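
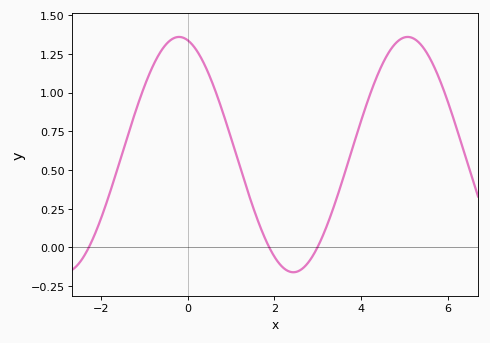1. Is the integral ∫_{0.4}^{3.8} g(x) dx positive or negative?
positive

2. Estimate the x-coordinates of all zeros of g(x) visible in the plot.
-2.2, 1.8, 3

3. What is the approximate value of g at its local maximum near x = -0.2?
1.36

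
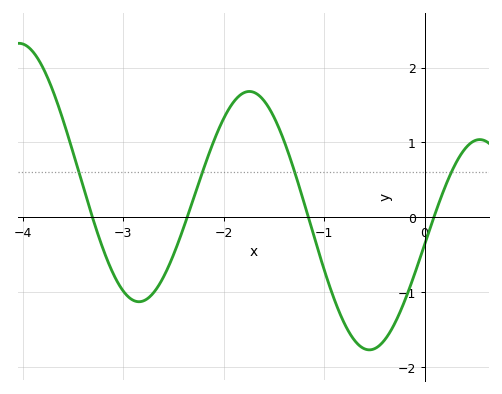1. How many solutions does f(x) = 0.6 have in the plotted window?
4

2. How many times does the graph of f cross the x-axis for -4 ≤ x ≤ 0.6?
4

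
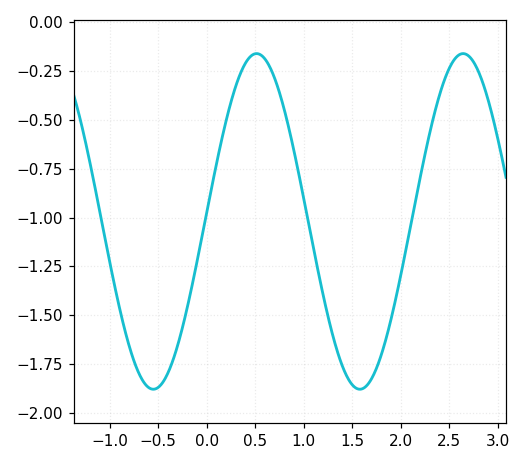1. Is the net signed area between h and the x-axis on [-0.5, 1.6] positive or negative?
negative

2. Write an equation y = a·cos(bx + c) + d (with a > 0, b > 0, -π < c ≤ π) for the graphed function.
y = 0.86cos(2.95x - 1.52) - 1.02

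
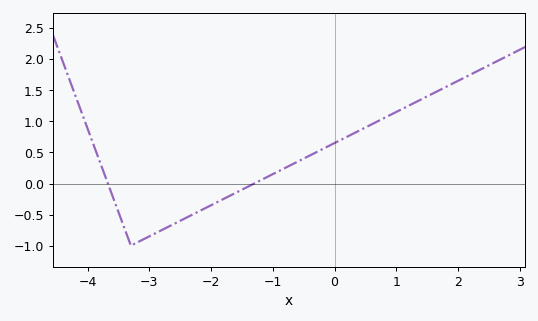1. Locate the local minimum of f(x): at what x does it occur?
-3.3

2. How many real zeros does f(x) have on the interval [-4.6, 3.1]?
2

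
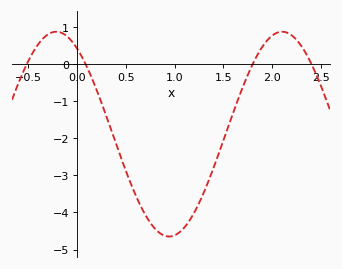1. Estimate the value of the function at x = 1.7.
-0.627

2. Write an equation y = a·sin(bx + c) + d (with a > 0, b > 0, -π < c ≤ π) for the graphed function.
y = 2.76sin(2.71x + 2.15) - 1.89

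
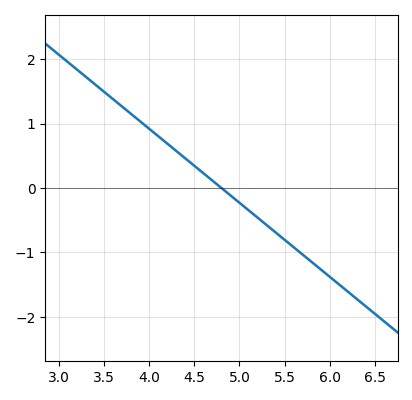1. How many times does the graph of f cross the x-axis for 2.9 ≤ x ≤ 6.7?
1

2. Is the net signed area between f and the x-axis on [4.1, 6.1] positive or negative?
negative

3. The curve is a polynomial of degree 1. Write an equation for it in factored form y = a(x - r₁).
y = -1.15(x - 4.8)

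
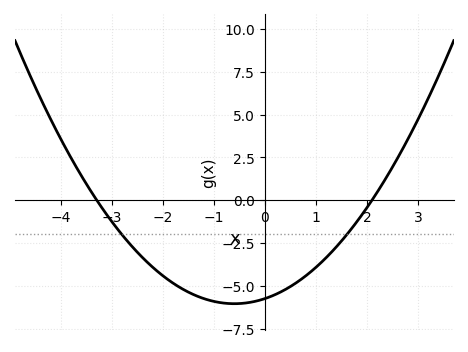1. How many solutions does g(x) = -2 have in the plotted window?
2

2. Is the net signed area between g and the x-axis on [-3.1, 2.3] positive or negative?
negative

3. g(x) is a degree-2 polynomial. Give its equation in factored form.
y = 0.83(x + 3.3)(x - 2.1)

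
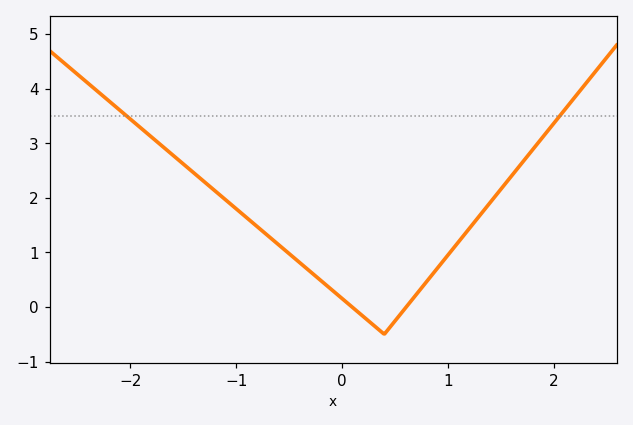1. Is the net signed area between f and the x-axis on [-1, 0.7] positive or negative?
positive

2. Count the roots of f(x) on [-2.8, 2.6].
2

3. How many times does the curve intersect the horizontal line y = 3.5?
2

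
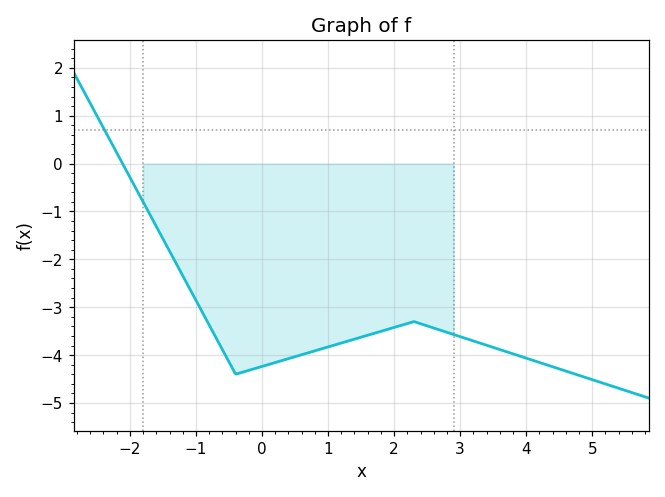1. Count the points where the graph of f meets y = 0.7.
1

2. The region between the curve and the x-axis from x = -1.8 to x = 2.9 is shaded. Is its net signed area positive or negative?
negative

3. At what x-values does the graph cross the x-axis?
-2.11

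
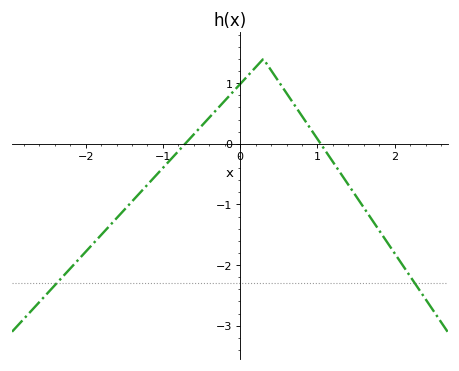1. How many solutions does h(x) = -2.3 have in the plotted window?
2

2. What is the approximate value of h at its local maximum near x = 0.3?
1.4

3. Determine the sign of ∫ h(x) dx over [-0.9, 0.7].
positive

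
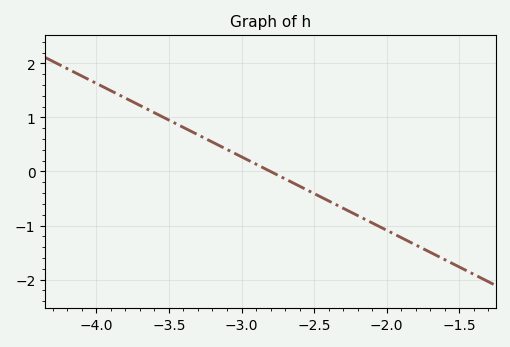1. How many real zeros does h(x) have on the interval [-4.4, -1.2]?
1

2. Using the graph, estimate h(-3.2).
0.544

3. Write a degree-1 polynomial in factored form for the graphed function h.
y = -1.36(x + 2.8)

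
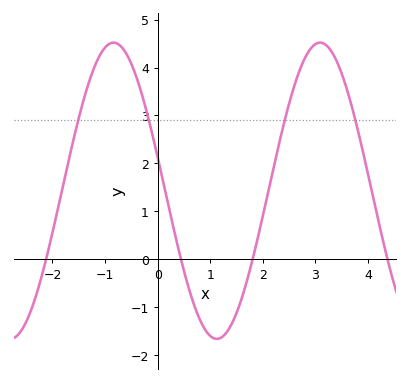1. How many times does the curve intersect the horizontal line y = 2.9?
4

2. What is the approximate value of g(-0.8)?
4.51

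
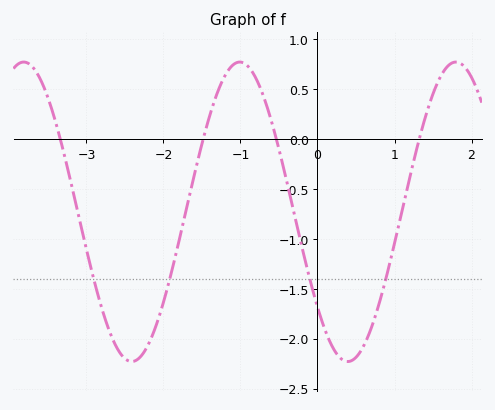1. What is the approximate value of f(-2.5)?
-2.2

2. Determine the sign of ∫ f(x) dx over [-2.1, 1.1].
negative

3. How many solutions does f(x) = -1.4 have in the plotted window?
4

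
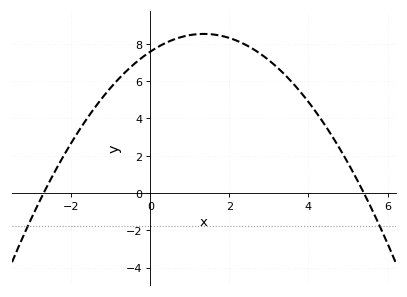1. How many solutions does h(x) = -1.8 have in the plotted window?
2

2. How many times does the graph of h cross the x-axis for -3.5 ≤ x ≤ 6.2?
2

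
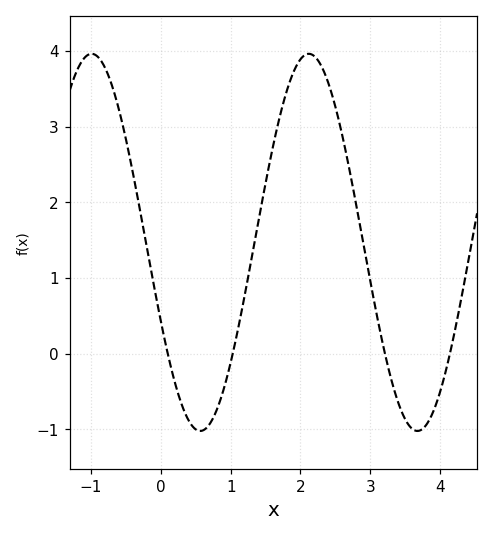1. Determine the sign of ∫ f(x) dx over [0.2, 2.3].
positive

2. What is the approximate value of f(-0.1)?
0.907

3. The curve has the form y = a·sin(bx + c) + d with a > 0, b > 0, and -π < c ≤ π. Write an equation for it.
y = 2.49sin(2.02x - 2.71) + 1.47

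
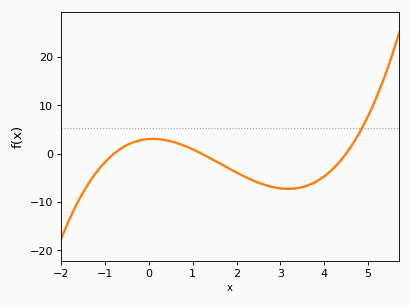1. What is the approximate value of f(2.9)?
-7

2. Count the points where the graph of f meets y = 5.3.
1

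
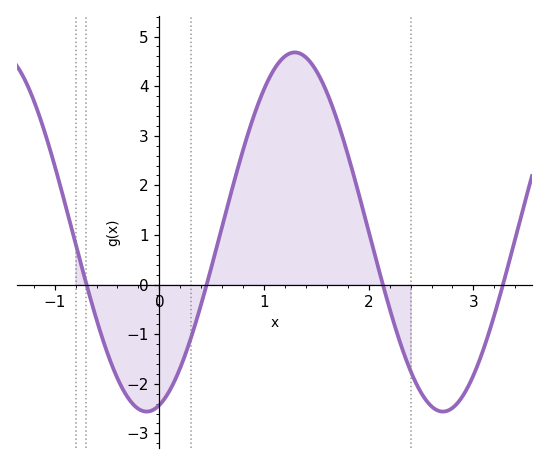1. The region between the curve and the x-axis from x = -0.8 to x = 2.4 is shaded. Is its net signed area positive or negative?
positive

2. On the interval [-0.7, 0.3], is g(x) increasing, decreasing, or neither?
neither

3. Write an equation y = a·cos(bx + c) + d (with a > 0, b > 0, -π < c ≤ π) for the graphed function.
y = 3.62cos(2.22x - 2.87) + 1.06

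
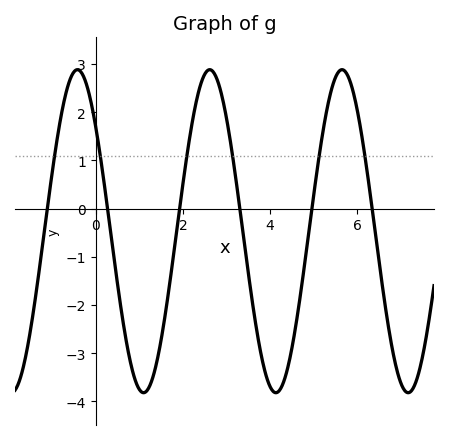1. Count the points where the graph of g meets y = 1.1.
6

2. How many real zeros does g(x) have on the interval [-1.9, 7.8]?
6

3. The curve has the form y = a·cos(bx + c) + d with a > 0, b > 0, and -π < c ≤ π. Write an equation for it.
y = 3.35cos(2.07x + 0.872) - 0.47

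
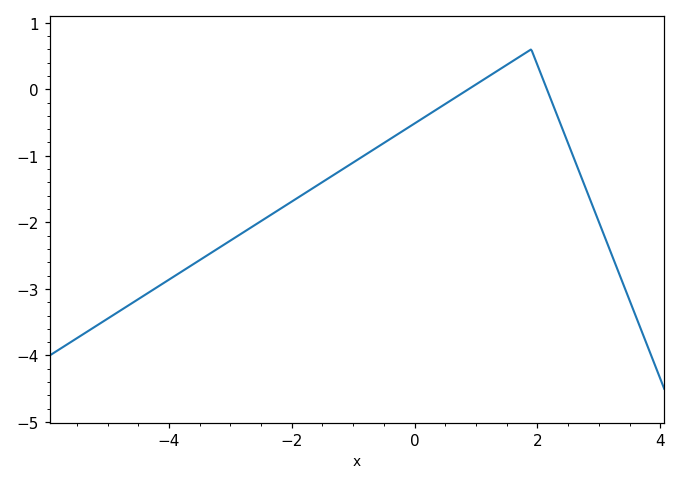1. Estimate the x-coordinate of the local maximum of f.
1.9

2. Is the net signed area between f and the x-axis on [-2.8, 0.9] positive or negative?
negative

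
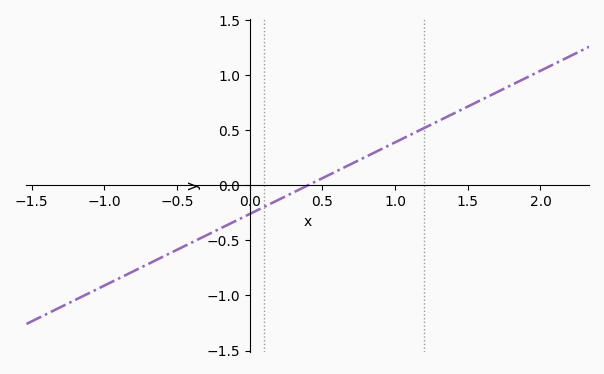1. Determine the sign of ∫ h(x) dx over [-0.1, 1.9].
positive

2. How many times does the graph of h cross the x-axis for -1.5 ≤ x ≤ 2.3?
1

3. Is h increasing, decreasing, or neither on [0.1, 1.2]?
increasing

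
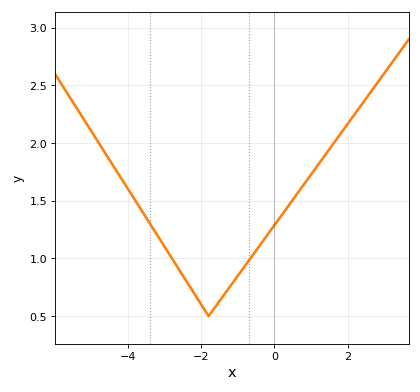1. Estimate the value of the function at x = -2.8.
1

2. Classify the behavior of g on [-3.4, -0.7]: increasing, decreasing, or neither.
neither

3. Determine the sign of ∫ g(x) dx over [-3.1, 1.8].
positive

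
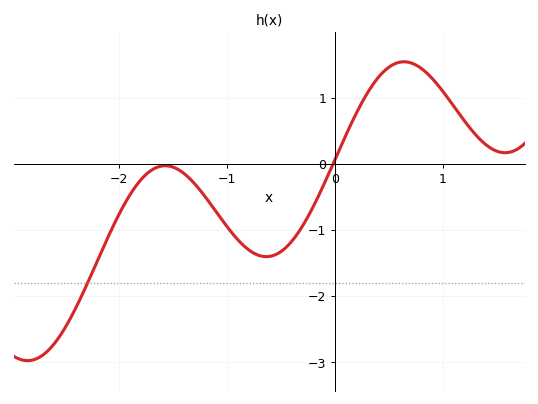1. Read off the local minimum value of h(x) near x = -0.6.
-1.4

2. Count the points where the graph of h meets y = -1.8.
1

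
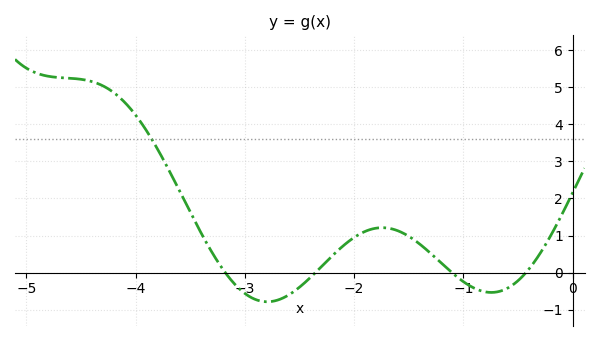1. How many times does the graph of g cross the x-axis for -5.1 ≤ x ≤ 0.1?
4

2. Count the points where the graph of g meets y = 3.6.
1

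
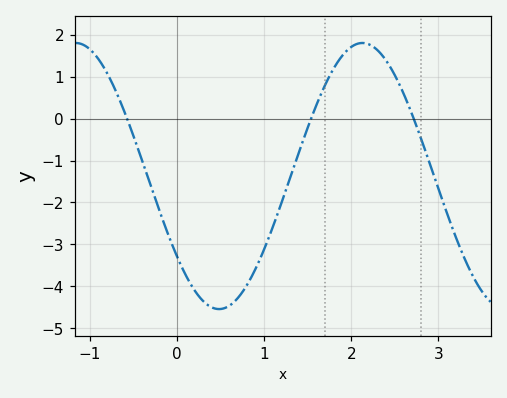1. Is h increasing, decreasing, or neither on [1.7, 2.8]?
neither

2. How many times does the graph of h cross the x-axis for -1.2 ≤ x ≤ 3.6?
3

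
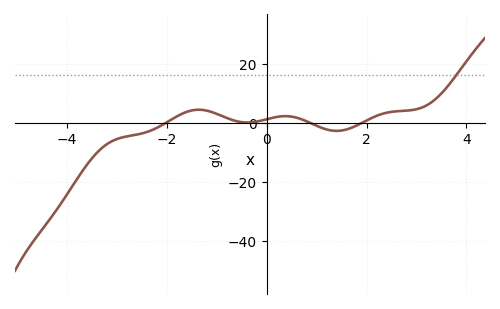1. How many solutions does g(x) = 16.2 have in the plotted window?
1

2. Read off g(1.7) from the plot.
-2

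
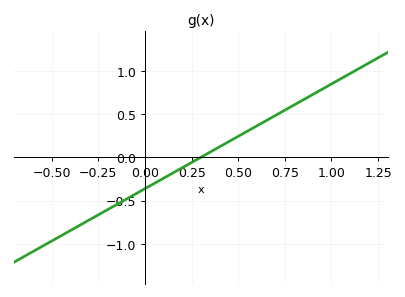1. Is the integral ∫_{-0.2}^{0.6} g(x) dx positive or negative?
negative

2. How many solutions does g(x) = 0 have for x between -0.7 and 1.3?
1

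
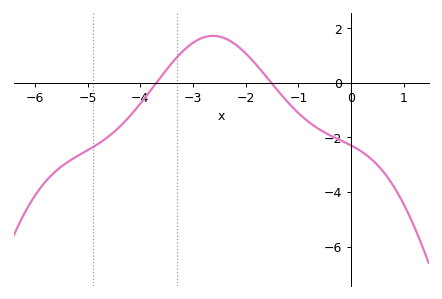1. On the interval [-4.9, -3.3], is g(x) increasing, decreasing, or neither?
increasing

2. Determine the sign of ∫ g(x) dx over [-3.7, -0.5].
positive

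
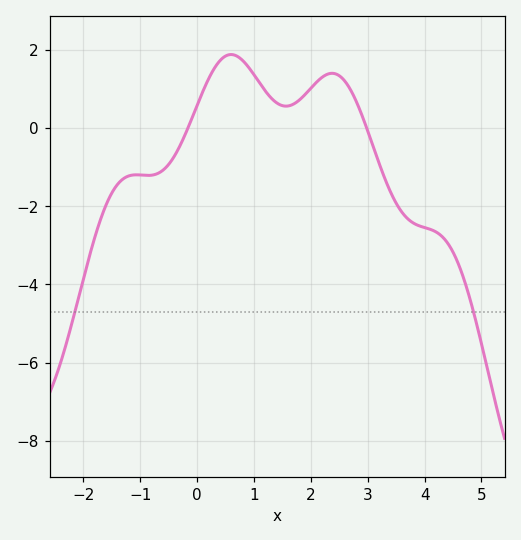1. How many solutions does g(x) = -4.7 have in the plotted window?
2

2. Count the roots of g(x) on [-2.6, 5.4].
2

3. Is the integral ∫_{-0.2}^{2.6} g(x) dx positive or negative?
positive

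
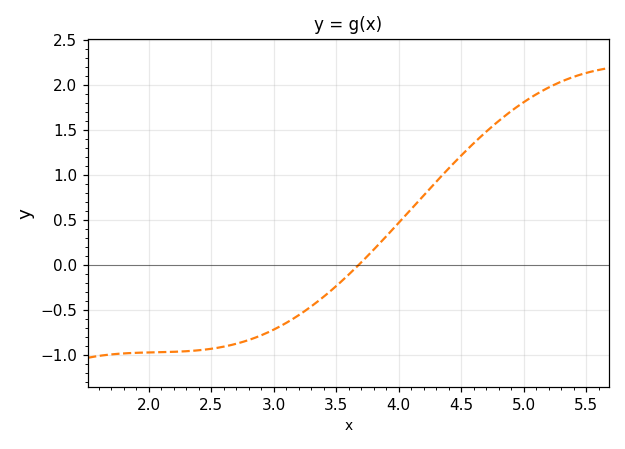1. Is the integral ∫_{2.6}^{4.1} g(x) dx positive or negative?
negative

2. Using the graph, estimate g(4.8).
1.6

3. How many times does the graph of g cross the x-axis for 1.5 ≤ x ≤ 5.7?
1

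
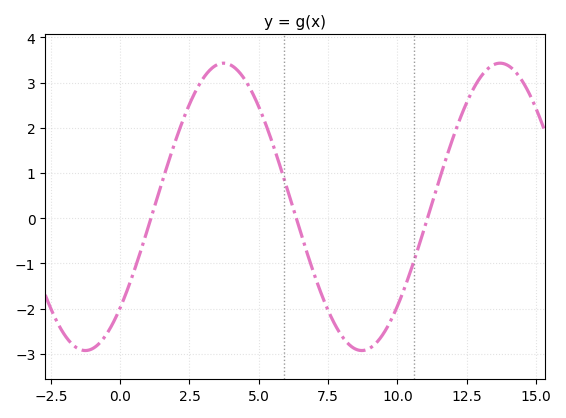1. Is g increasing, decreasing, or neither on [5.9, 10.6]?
neither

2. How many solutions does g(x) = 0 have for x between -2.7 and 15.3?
3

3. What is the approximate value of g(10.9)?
-0.4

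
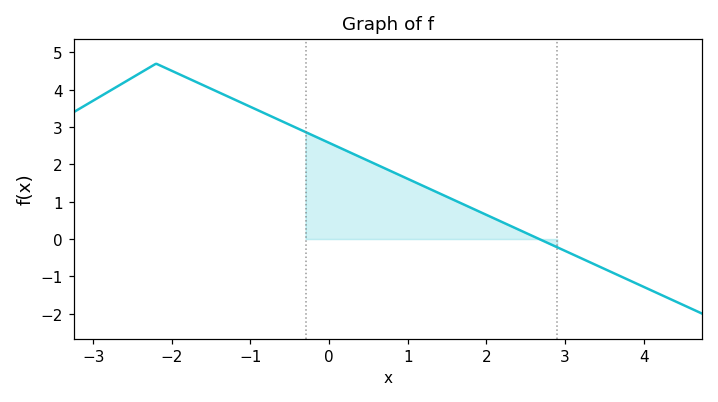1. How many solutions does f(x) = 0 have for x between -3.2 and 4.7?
1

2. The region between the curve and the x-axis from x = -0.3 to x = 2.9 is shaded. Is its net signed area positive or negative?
positive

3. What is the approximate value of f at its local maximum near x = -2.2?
4.7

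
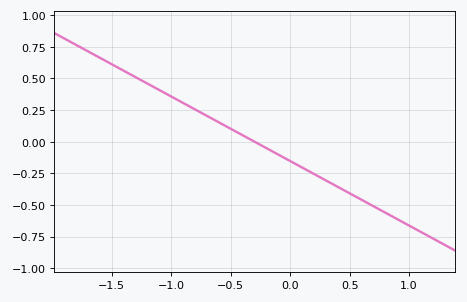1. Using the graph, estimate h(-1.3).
0.52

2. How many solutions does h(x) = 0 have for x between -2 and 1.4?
1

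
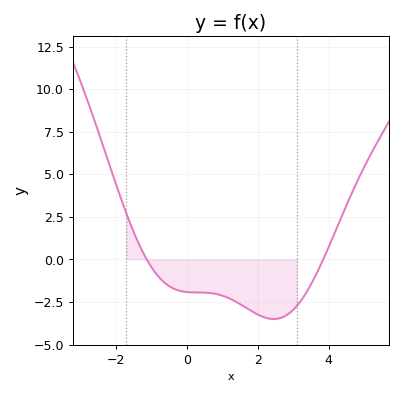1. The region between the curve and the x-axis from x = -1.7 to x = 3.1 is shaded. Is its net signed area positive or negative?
negative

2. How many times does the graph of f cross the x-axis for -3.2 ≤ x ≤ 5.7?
2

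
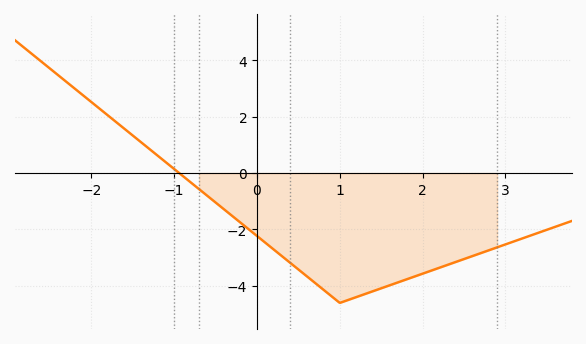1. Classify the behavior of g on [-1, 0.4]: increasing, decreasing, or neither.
decreasing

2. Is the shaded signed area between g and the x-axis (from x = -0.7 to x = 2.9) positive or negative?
negative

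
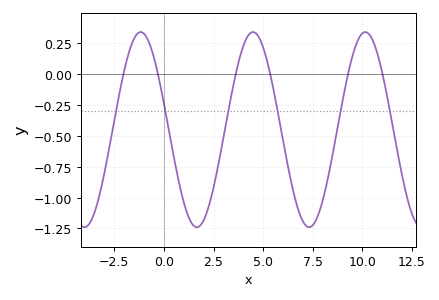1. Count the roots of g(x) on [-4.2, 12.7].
6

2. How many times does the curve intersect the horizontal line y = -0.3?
6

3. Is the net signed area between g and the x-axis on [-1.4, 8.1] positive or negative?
negative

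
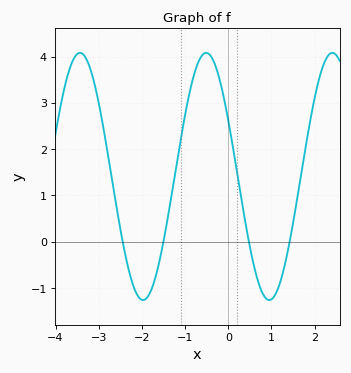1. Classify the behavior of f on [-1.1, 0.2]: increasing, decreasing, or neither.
neither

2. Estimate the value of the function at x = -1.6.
-0.447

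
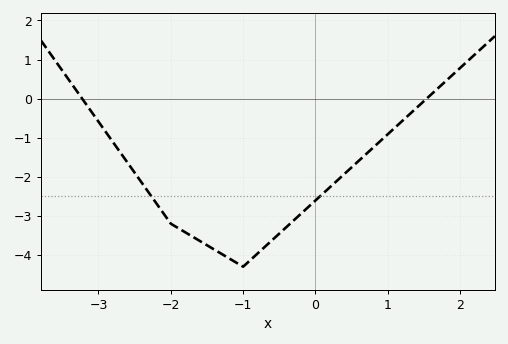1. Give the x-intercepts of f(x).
-3.23, 1.54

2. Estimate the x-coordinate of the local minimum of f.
-0.999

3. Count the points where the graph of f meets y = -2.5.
2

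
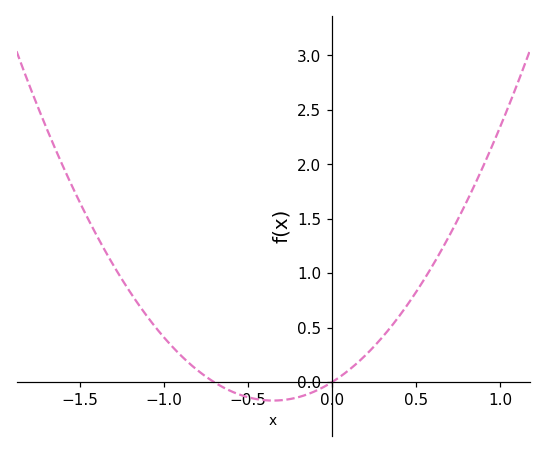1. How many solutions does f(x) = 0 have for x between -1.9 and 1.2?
2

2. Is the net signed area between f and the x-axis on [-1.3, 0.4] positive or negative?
positive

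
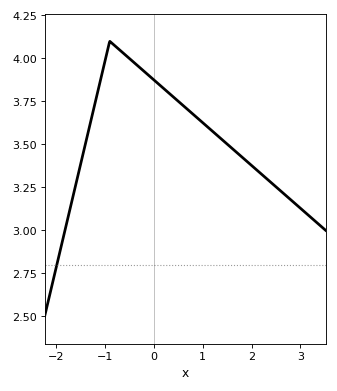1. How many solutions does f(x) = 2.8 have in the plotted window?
1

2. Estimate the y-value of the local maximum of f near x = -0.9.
4.1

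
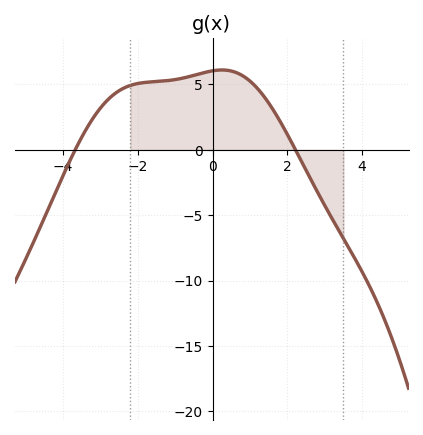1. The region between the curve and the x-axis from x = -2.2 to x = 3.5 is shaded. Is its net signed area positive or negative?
positive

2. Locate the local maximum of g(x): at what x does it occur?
0.2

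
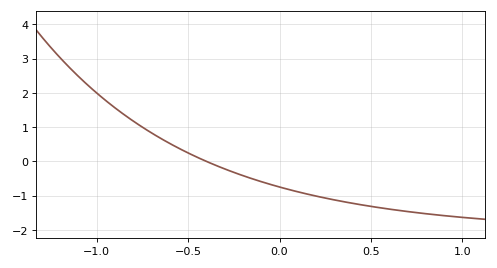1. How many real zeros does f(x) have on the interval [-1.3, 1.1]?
1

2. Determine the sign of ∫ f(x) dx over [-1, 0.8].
negative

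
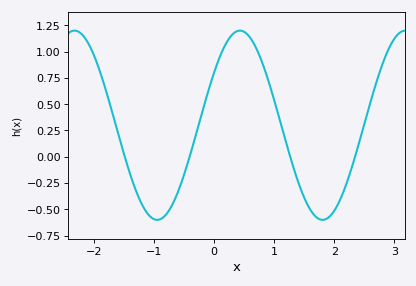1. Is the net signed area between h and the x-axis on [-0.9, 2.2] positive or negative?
positive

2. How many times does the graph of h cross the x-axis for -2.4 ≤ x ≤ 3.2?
4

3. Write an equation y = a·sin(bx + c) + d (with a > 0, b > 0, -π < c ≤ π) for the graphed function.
y = 0.9sin(2.3x + 0.59) + 0.3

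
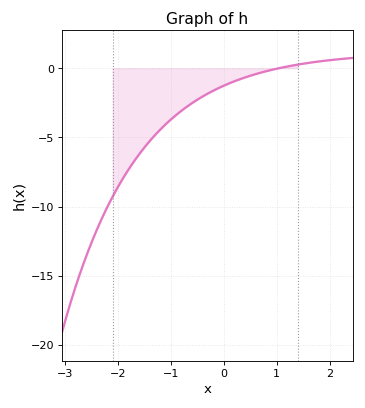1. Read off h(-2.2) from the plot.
-10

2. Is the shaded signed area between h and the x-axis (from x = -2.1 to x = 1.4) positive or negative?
negative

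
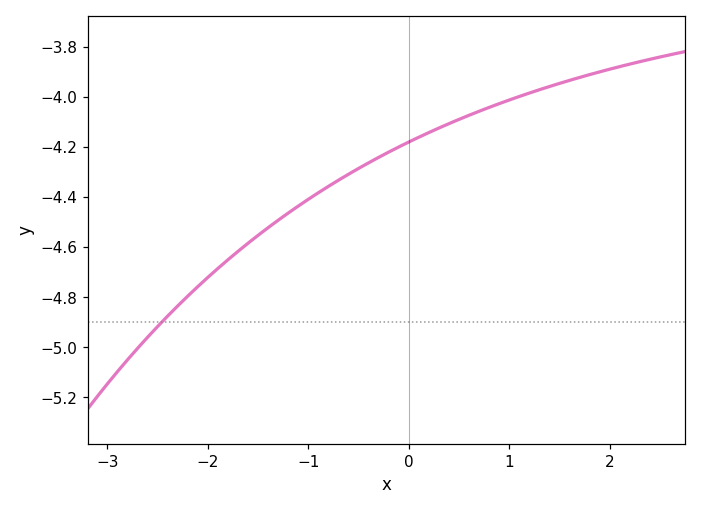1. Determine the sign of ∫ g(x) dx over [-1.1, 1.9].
negative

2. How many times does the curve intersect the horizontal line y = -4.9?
1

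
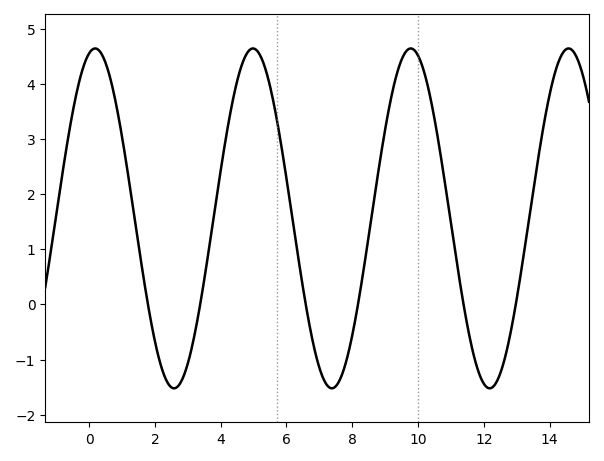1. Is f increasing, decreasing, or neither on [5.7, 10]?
neither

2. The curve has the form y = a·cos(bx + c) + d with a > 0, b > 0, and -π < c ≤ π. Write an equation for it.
y = 3.08cos(1.31x - 0.242) + 1.56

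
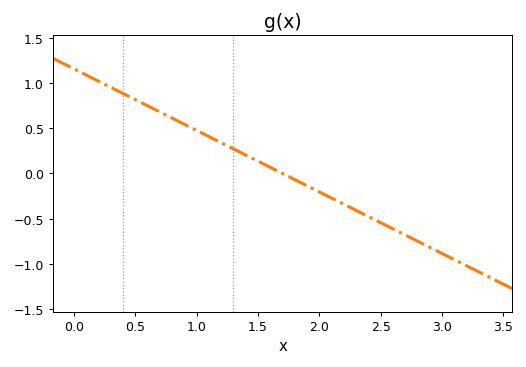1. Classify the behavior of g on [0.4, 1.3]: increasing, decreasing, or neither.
decreasing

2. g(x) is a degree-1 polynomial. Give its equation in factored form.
y = -0.68(x - 1.7)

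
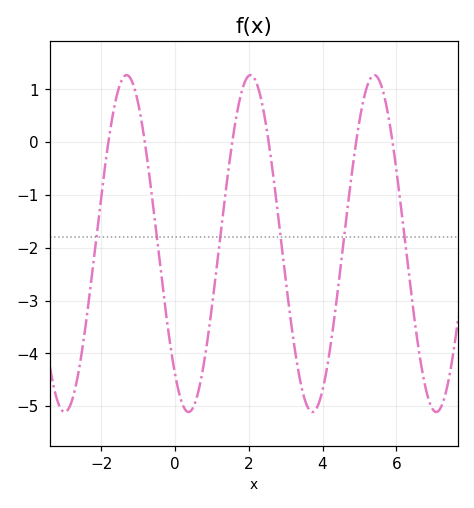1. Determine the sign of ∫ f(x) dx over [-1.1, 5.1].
negative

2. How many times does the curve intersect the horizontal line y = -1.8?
6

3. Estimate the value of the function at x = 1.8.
0.942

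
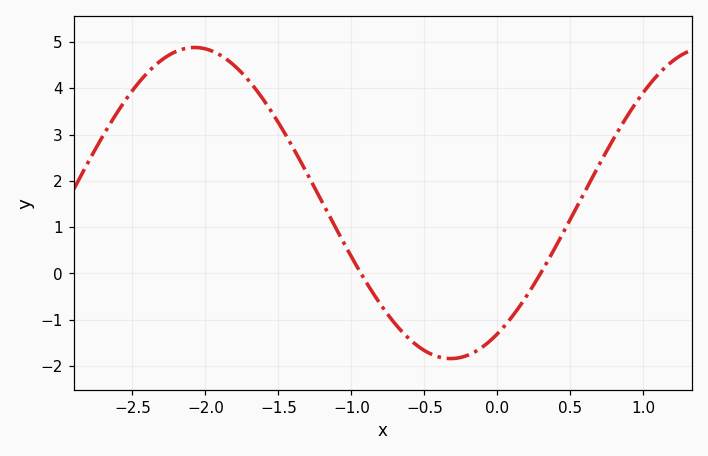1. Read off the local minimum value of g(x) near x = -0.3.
-1.8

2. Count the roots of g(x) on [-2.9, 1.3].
2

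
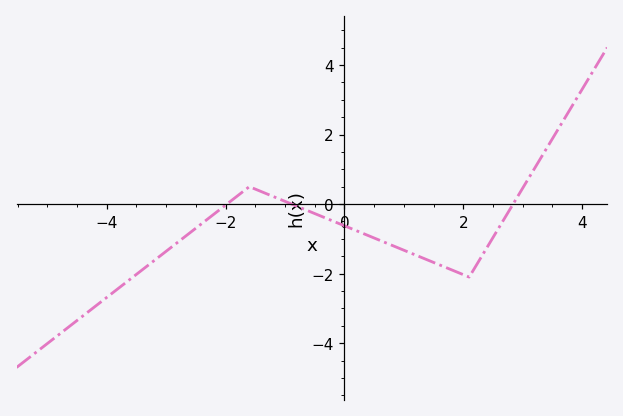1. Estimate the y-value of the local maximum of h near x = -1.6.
0.4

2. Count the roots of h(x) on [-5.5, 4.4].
3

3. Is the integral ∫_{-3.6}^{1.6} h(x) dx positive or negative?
negative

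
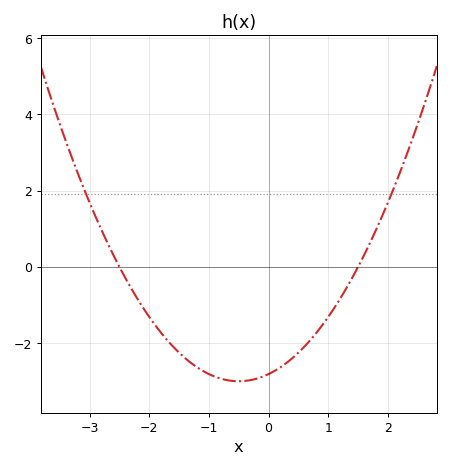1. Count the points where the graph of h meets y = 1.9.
2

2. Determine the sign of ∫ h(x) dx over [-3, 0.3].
negative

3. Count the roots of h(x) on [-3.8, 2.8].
2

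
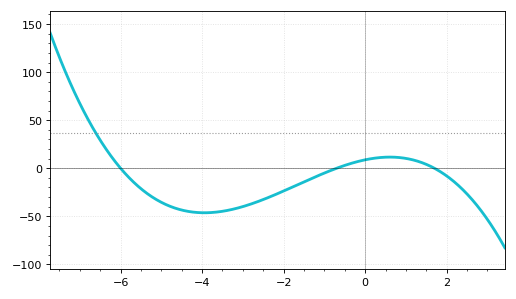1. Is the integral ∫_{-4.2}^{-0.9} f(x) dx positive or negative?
negative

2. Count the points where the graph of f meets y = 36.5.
1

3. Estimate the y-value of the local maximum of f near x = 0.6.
11.6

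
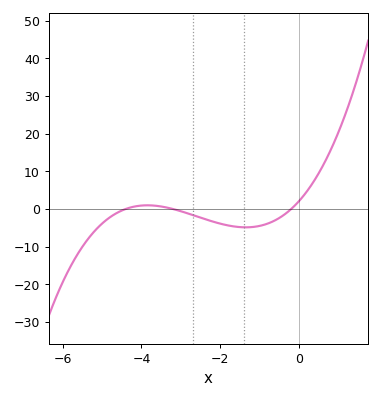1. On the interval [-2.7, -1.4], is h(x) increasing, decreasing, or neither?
decreasing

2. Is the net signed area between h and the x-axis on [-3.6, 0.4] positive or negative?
negative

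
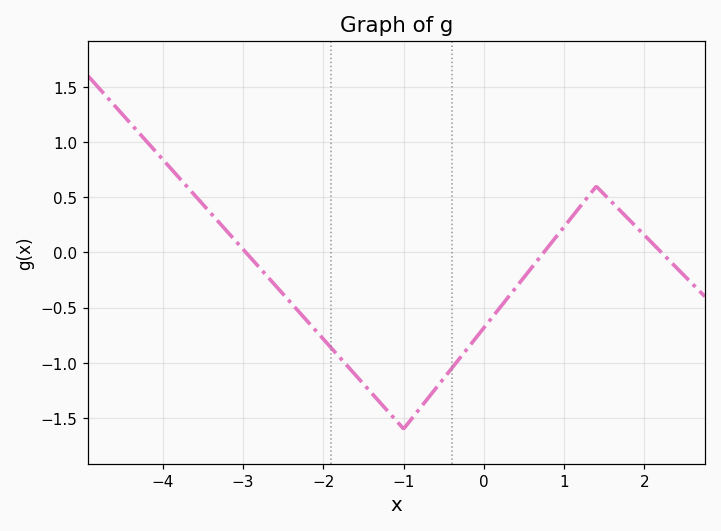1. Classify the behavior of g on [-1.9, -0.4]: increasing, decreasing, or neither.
neither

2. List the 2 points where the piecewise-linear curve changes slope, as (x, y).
(-1, -1.6); (1.4, 0.6)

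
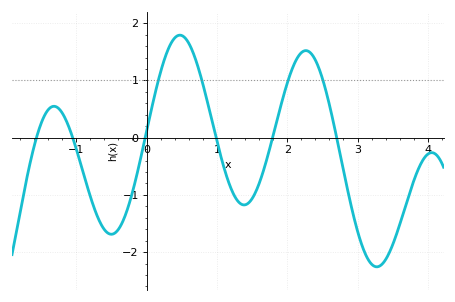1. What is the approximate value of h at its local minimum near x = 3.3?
-2.26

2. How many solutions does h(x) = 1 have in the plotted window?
4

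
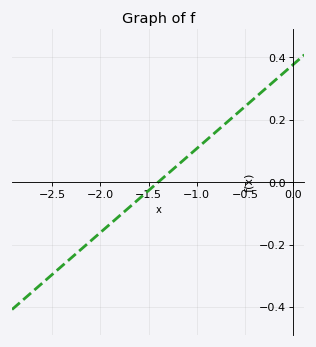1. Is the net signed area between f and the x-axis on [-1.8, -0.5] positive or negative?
positive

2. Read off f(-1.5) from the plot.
-0.02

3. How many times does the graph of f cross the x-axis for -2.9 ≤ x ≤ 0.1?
1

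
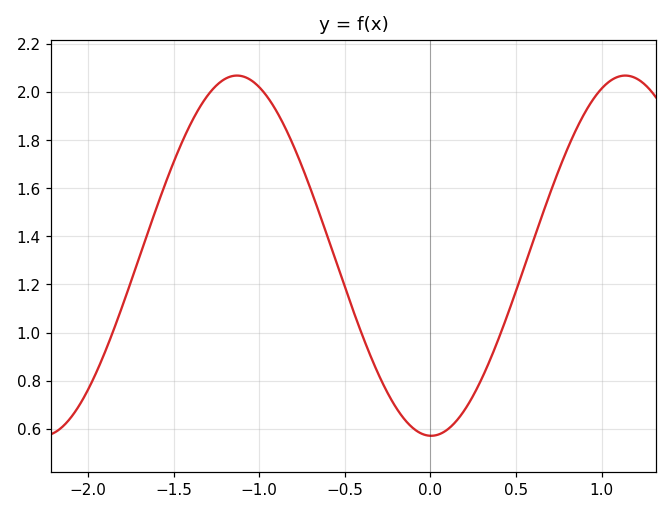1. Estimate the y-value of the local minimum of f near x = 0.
0.58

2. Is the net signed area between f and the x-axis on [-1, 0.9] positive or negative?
positive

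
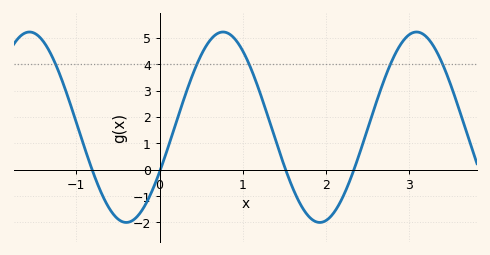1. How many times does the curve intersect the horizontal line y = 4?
5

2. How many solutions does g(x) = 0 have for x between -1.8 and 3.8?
4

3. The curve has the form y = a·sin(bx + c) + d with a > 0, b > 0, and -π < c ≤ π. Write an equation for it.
y = 3.61sin(2.7x - 0.49) + 1.61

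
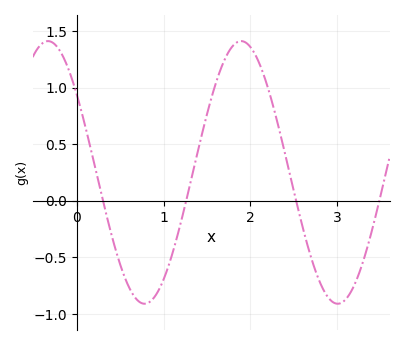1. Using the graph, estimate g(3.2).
-0.75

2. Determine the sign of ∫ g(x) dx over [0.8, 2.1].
positive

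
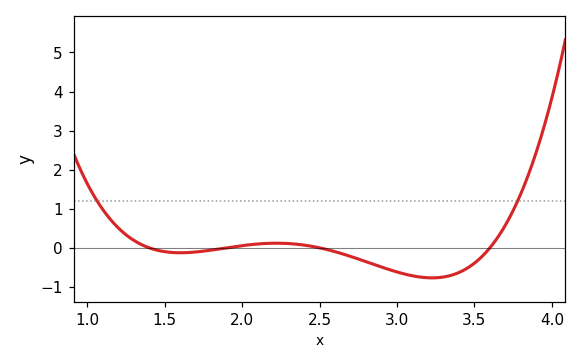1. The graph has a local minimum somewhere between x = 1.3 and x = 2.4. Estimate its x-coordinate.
1.6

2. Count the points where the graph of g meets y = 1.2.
2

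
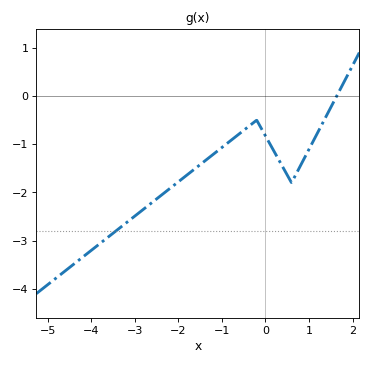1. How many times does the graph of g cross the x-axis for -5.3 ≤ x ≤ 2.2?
1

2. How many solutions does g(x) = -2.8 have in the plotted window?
1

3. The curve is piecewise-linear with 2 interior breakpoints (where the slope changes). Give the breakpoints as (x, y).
(-0.2, -0.5); (0.6, -1.8)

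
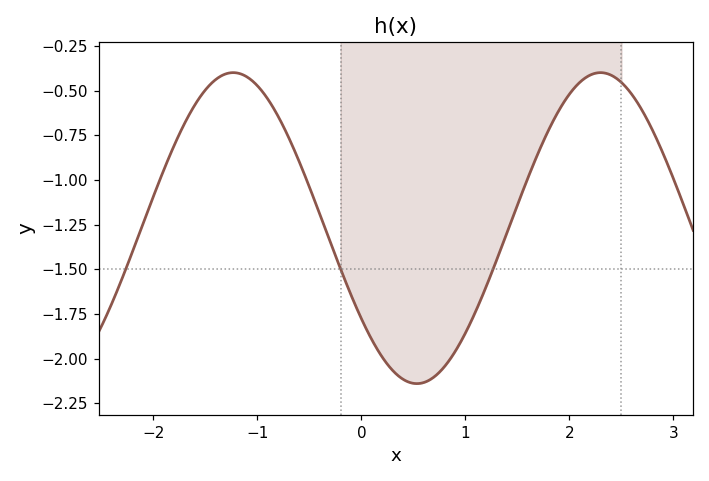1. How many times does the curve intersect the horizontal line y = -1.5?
3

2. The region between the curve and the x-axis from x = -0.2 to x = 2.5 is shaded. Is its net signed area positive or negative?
negative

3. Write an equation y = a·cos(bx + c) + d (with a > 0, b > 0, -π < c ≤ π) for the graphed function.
y = 0.87cos(1.78x + 2.19) - 1.27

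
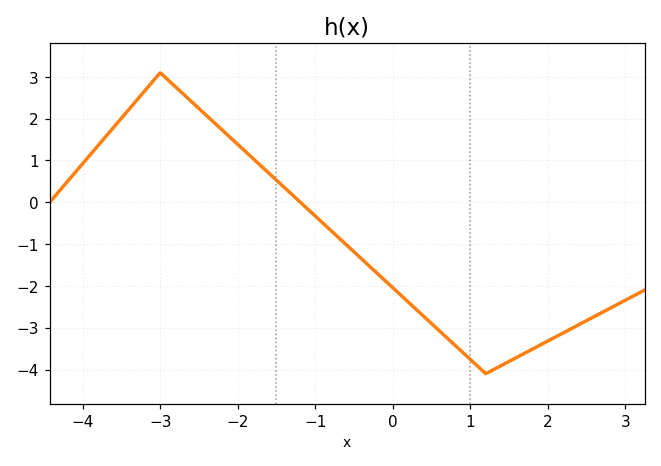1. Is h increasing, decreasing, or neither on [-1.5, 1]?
decreasing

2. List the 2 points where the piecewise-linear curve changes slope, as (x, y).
(-3, 3.1); (1.2, -4.1)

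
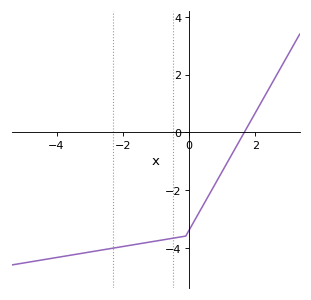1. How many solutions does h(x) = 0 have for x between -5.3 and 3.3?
1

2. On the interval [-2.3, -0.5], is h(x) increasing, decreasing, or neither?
increasing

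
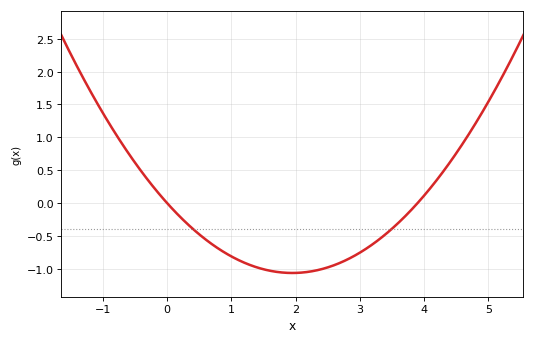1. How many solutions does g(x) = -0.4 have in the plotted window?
2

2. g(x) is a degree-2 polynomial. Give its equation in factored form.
y = 0.28(x - 0)(x - 3.9)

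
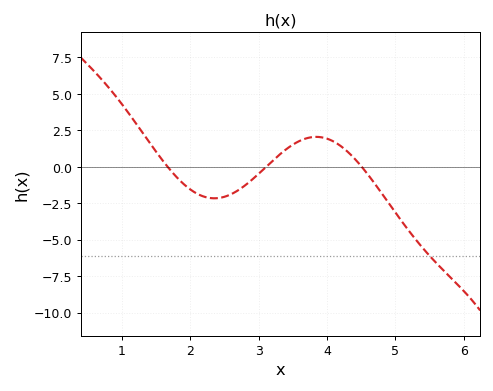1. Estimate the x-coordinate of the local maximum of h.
3.84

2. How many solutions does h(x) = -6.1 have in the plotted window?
1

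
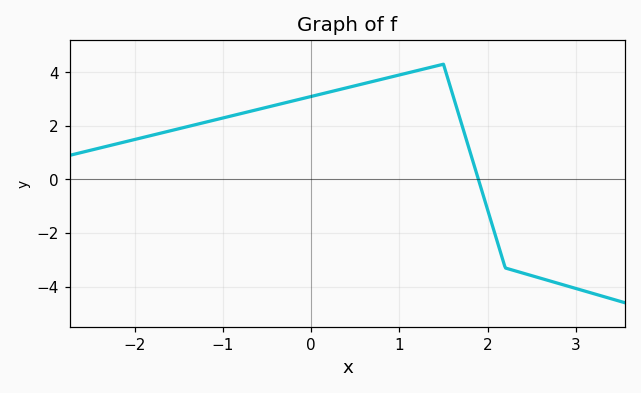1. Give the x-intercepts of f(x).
1.9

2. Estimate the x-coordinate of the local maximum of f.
1.5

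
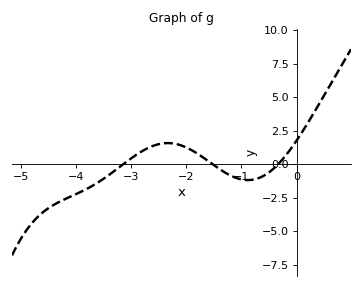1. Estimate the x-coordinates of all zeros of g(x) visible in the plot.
-3.14, -1.52, -0.334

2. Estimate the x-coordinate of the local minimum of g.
-0.882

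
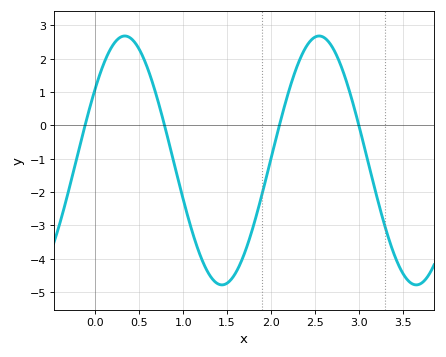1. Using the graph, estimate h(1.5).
-4.73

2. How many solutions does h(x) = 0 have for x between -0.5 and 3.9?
4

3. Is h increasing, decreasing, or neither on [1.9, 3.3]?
neither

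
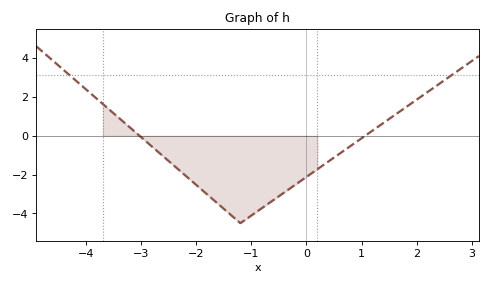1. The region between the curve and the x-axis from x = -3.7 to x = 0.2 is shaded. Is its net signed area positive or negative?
negative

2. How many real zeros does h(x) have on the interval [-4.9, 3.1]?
2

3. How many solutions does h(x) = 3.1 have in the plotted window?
2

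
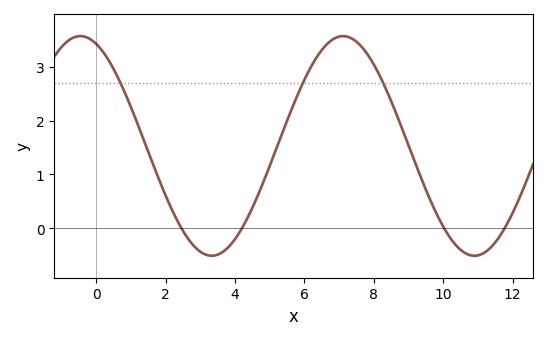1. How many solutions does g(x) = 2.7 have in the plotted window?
3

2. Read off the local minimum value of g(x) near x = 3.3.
-0.5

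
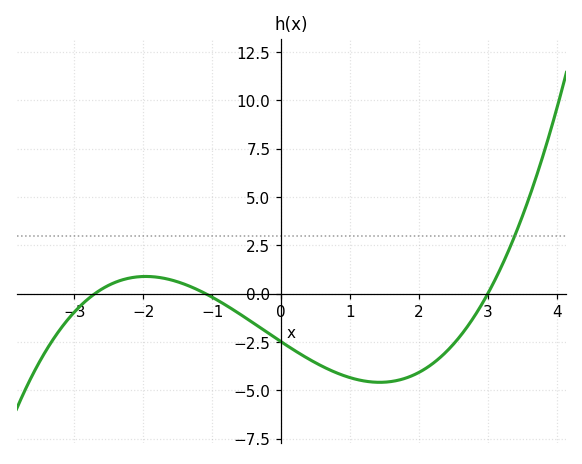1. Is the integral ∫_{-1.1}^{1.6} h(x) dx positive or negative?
negative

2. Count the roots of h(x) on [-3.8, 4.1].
3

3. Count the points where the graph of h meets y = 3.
1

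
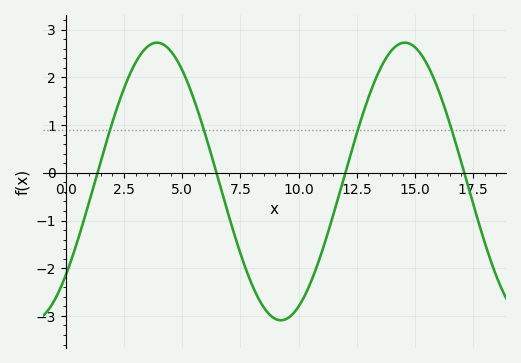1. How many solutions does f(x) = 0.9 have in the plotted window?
4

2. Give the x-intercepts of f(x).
1.36, 6.48, 12, 17.1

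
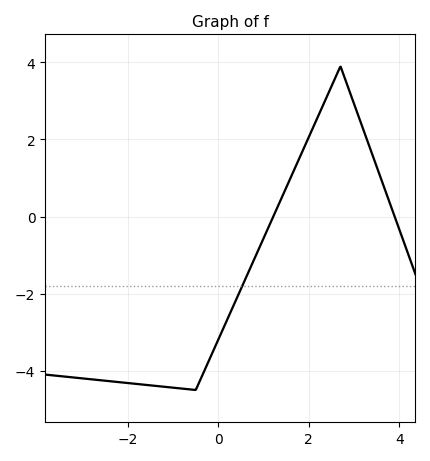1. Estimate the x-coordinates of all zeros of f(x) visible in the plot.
1.2, 3.8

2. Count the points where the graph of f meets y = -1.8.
1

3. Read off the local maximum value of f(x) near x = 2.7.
3.8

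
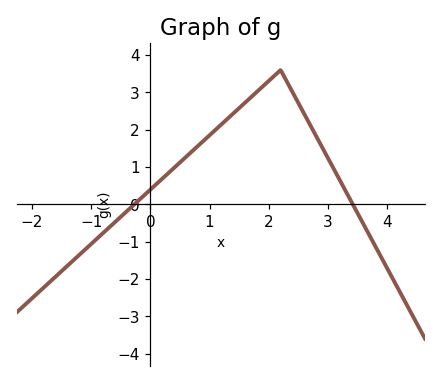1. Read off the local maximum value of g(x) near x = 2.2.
3.6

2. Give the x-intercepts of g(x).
-0.3, 3.4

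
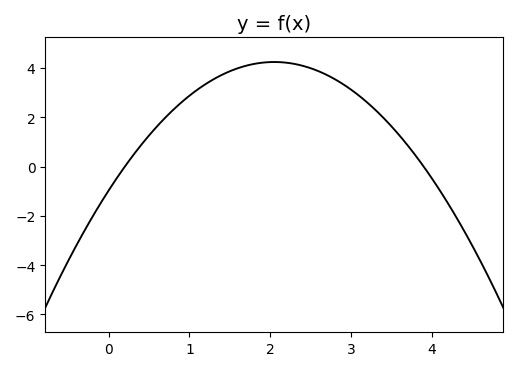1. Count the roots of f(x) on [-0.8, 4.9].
2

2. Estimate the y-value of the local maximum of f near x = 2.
4.24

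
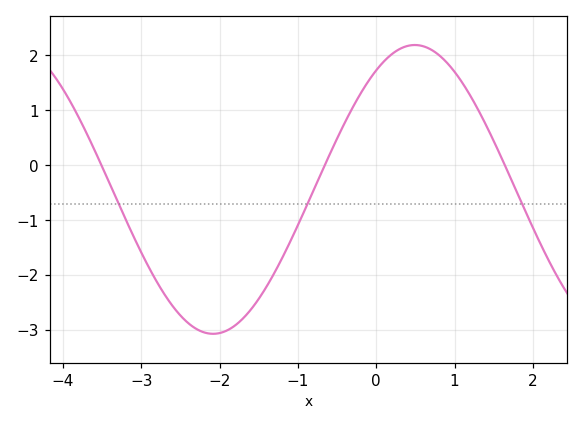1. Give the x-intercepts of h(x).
-3.5, -0.7, 1.6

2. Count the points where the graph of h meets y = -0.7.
3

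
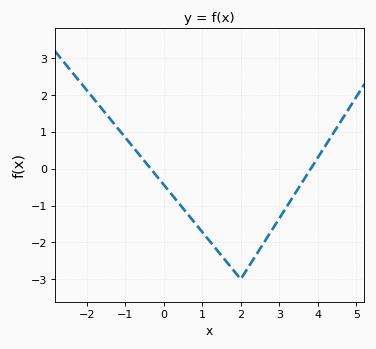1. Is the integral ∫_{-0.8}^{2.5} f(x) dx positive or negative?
negative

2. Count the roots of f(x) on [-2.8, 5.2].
2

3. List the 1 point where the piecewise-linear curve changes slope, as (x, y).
(2, -3)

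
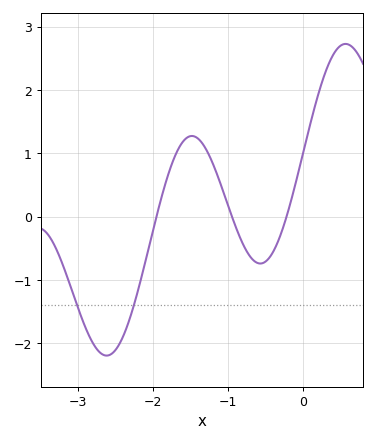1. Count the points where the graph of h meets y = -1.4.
2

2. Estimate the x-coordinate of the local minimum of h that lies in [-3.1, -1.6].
-2.61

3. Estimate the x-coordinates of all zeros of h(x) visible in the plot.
-1.95, -0.945, -0.218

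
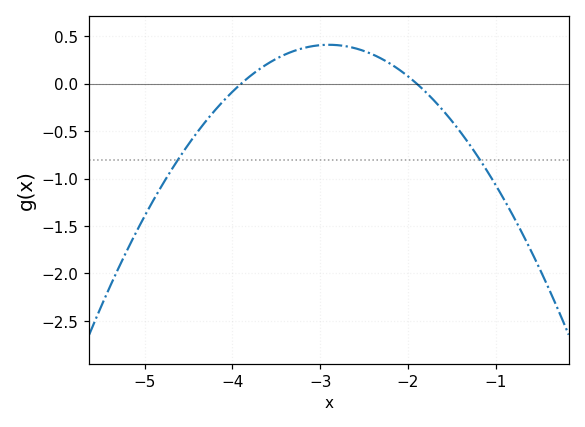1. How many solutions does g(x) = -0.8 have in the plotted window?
2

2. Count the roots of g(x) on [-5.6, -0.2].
2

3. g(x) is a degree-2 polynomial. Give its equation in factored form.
y = -0.41(x + 3.9)(x + 1.9)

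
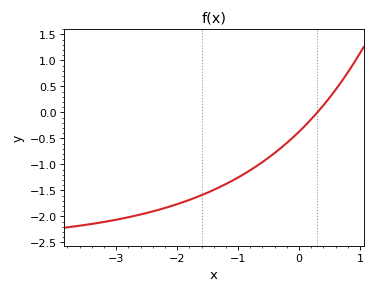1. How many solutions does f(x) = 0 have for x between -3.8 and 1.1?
1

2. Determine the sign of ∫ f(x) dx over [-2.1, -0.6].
negative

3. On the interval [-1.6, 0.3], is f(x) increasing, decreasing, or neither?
increasing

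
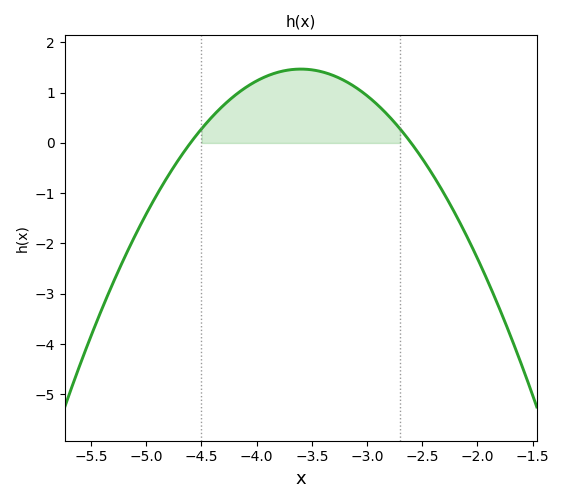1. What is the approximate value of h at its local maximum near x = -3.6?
1.5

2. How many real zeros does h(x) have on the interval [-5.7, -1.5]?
2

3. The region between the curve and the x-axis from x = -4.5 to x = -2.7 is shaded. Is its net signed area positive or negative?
positive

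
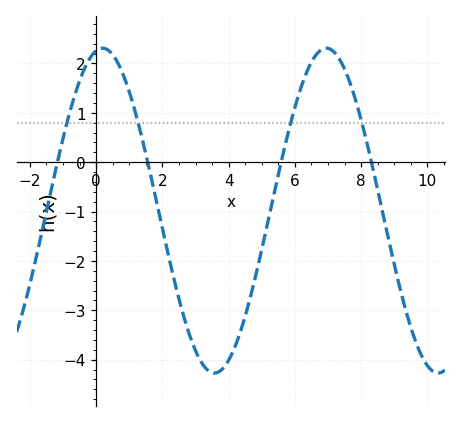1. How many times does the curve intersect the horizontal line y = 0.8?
4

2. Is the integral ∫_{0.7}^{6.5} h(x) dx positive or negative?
negative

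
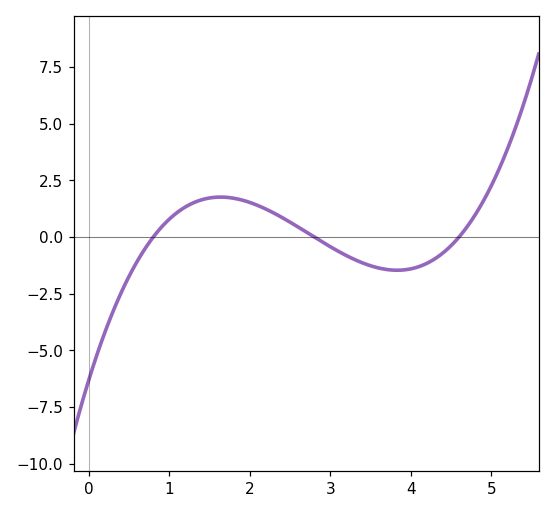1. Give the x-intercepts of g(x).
0.8, 2.8, 4.6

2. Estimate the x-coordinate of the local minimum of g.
3.8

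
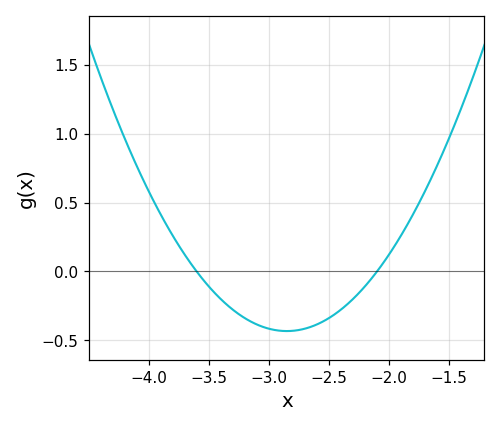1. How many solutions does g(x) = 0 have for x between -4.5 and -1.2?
2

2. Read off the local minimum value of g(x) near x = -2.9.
-0.433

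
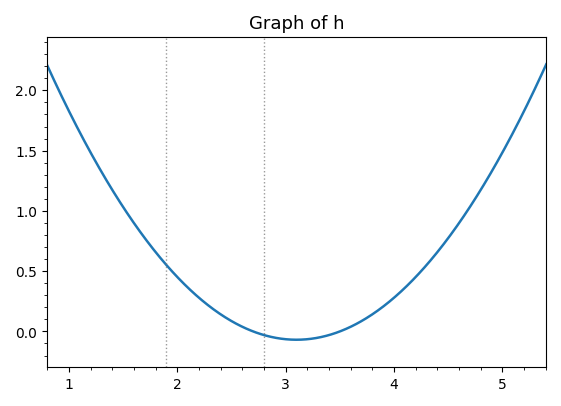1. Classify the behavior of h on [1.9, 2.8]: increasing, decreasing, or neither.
decreasing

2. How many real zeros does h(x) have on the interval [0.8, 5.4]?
2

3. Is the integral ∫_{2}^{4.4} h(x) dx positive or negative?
positive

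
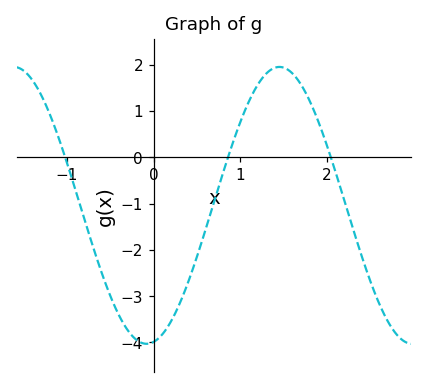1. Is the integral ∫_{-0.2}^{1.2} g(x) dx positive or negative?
negative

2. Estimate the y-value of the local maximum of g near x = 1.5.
1.95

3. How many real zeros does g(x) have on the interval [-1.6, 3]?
3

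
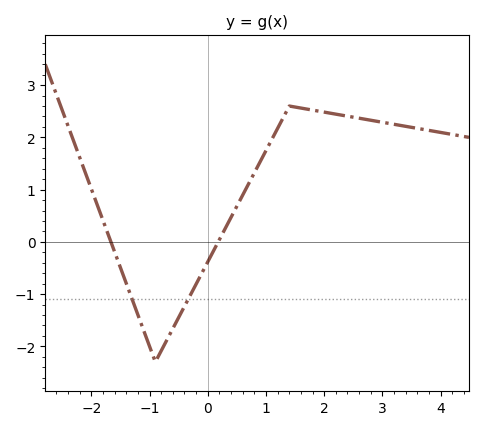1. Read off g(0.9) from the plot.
1.53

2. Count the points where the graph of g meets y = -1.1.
2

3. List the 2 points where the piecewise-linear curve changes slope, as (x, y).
(-0.9, -2.3); (1.4, 2.6)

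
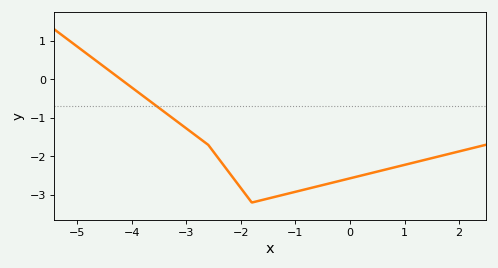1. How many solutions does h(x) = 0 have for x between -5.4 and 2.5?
1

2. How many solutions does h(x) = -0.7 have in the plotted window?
1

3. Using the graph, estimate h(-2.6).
-1.7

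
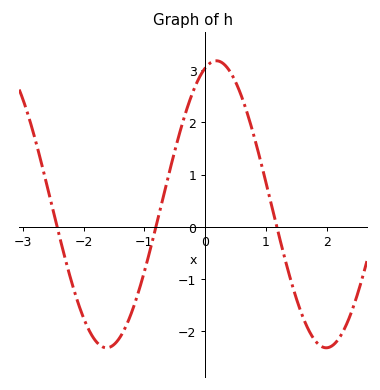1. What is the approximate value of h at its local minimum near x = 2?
-2.3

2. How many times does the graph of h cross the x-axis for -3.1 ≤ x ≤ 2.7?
3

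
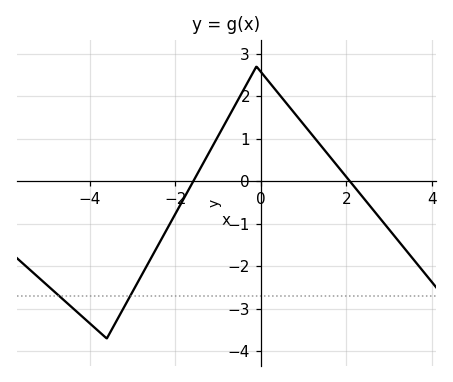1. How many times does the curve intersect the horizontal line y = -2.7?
2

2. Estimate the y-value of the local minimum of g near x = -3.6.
-3.7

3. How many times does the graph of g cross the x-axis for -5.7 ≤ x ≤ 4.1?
2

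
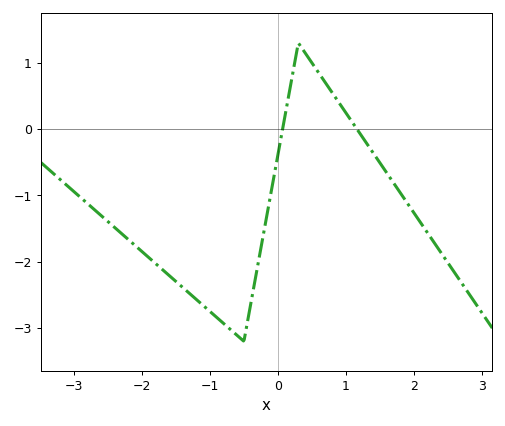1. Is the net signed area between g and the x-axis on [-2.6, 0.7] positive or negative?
negative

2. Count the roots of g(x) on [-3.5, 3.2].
2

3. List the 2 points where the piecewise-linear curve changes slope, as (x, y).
(-0.5, -3.2); (0.3, 1.3)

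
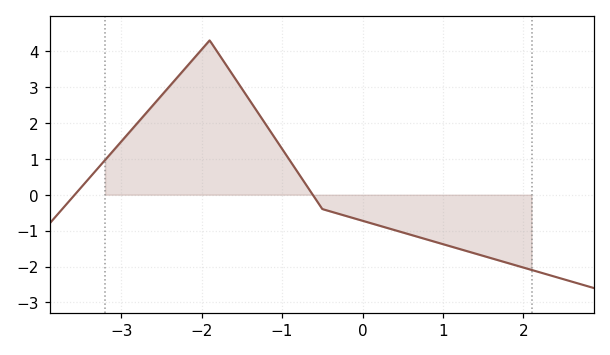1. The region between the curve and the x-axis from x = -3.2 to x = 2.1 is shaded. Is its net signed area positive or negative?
positive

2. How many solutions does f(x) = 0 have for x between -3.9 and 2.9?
2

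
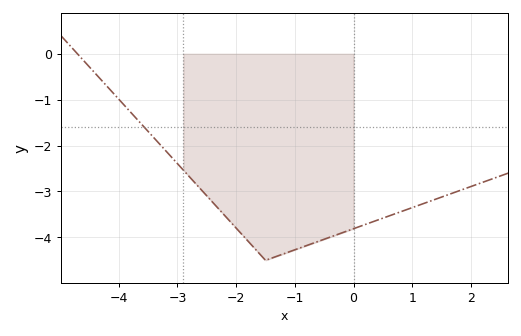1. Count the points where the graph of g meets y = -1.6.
1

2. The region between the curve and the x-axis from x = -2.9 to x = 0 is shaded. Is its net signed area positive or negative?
negative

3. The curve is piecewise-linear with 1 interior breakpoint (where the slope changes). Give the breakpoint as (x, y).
(-1.5, -4.5)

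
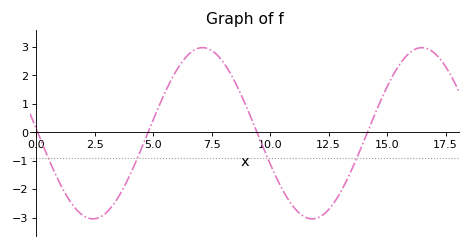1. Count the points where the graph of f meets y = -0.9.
4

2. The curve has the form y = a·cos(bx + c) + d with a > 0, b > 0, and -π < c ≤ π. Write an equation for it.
y = 3.01cos(0.67x + 1.52) - 0.03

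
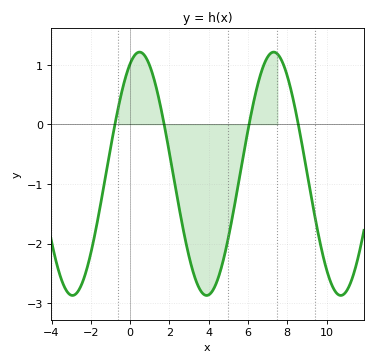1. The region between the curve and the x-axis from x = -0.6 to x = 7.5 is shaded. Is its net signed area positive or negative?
negative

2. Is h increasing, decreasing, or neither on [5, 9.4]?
neither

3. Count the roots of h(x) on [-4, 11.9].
4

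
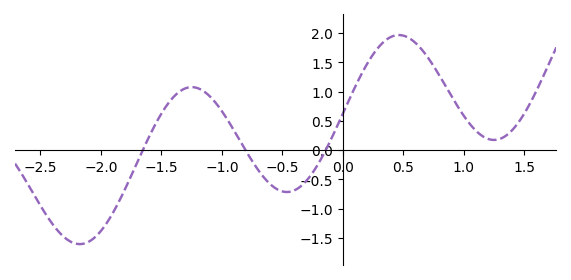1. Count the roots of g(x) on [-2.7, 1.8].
3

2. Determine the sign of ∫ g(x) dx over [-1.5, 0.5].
positive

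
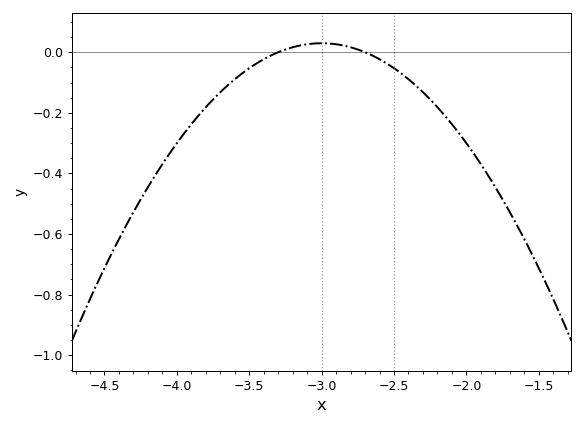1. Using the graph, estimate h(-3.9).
-0.24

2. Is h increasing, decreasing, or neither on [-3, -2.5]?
decreasing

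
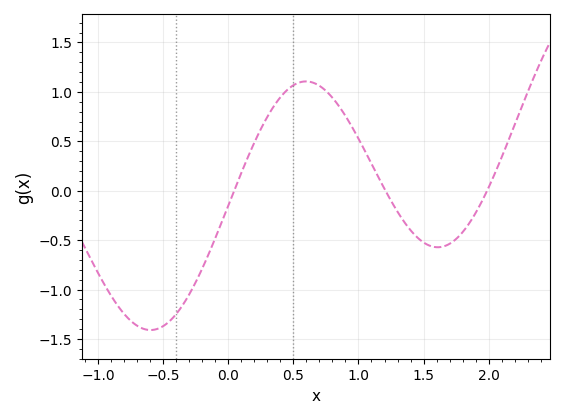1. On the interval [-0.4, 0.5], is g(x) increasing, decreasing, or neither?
increasing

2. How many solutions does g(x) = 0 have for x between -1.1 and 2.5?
3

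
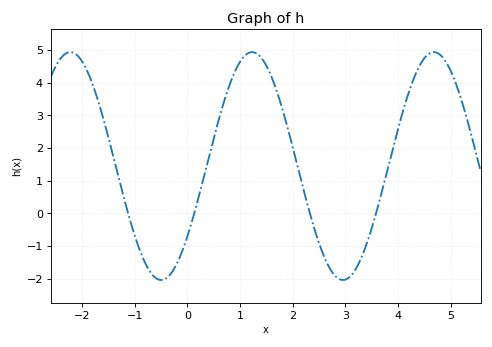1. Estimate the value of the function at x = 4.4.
4.5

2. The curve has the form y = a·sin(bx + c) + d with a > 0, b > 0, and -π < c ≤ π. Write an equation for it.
y = 3.49sin(1.8x - 0.66) + 1.45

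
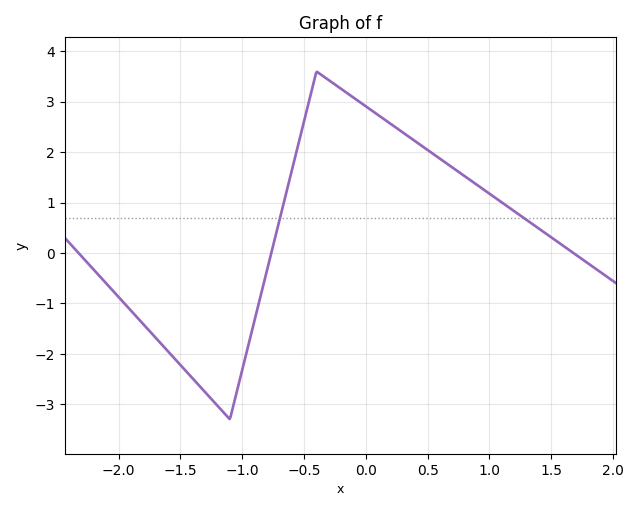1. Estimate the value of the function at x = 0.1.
2.7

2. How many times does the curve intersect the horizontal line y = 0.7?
2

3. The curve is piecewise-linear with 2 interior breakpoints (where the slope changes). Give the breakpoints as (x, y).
(-1.1, -3.3); (-0.4, 3.6)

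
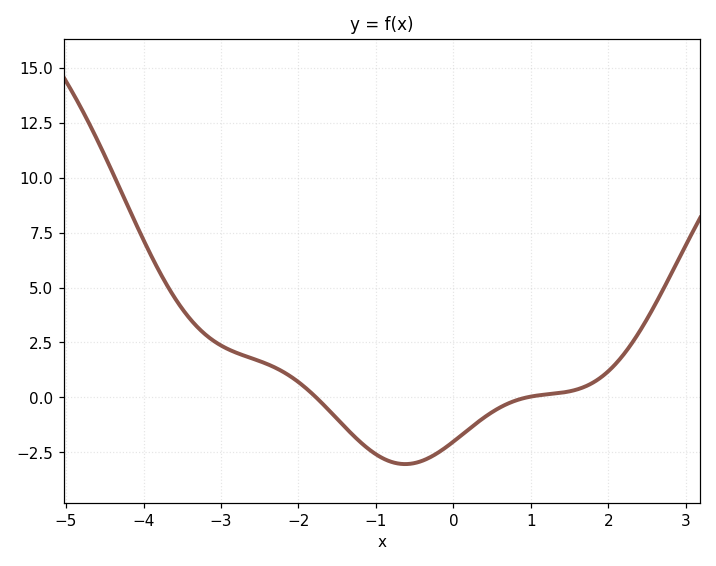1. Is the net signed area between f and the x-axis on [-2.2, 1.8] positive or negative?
negative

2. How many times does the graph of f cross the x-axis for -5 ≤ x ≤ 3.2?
2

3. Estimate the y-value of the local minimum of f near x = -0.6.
-3.04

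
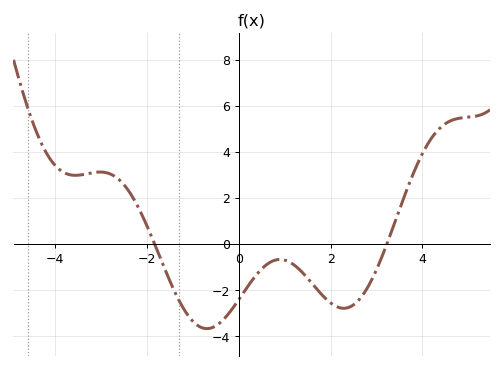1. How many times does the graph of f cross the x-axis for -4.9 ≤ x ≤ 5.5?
2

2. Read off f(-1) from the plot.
-3.34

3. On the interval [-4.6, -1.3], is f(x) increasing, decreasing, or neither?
neither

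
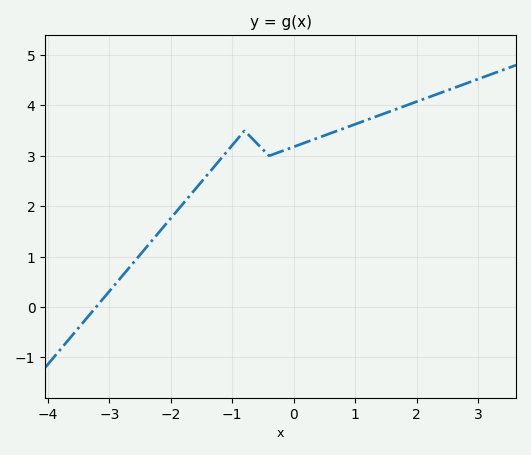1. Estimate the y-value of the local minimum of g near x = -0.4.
3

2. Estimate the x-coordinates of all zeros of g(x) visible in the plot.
-3.21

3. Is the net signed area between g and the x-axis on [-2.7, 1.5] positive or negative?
positive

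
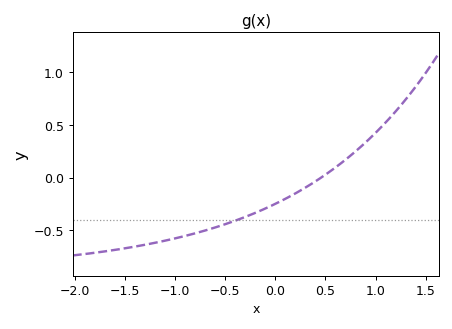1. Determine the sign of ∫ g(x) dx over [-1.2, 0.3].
negative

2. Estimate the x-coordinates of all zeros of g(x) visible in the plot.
0.458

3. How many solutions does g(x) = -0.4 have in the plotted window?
1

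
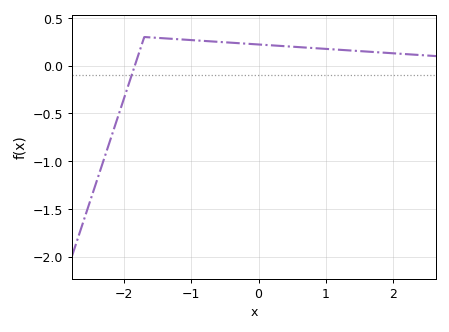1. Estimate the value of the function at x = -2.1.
-0.55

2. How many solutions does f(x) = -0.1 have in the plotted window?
1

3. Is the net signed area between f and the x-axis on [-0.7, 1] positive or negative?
positive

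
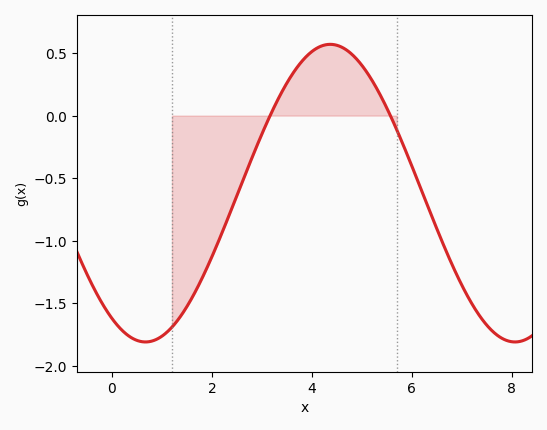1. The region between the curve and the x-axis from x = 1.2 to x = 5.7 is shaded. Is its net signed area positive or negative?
negative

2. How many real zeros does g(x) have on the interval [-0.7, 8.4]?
2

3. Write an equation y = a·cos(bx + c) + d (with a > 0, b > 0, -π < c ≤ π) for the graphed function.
y = 1.19cos(0.85x + 2.6) - 0.62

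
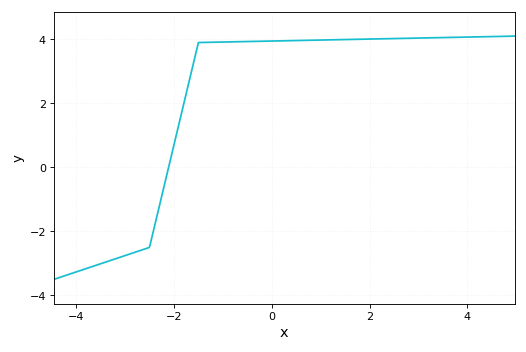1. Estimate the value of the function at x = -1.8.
2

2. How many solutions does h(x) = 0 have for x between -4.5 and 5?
1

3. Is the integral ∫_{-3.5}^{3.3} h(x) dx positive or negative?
positive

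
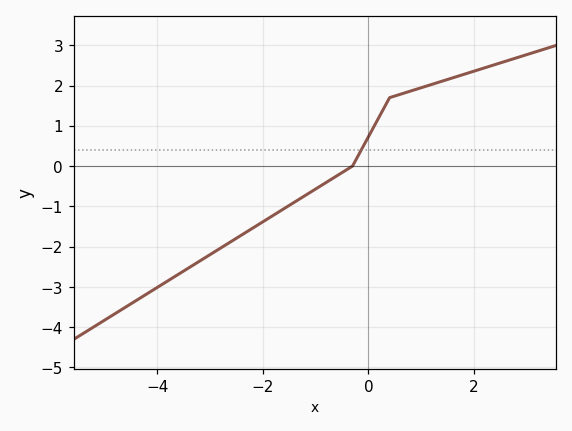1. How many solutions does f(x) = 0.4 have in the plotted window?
1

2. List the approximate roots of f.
-0.3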